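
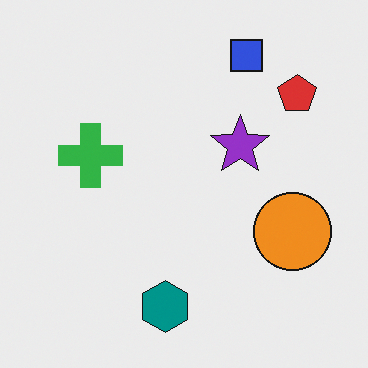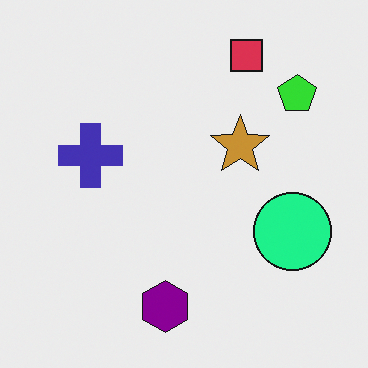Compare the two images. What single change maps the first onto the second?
It was hue-shifted by a moderate amount.

Every shape's color has rotated by the same amount around the hue wheel — a uniform hue shift.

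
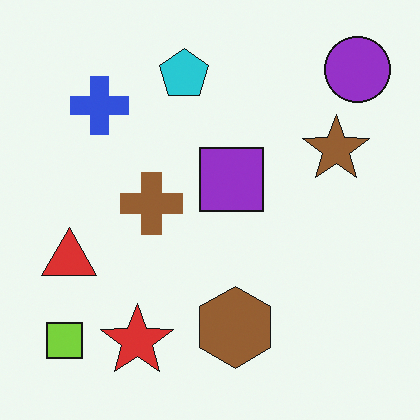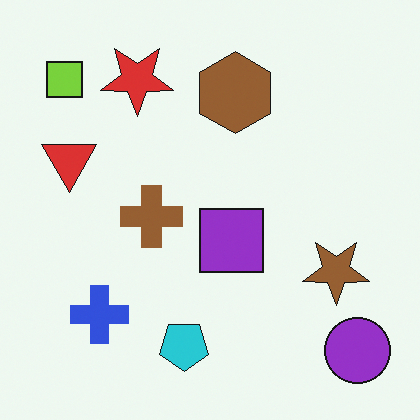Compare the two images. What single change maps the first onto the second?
The image was flipped vertically (top ↔ bottom).

The purple circle is in the top-right of the first image and the bottom-right of the second — shapes on opposite sides of the horizontal midline have swapped in a mirror flip.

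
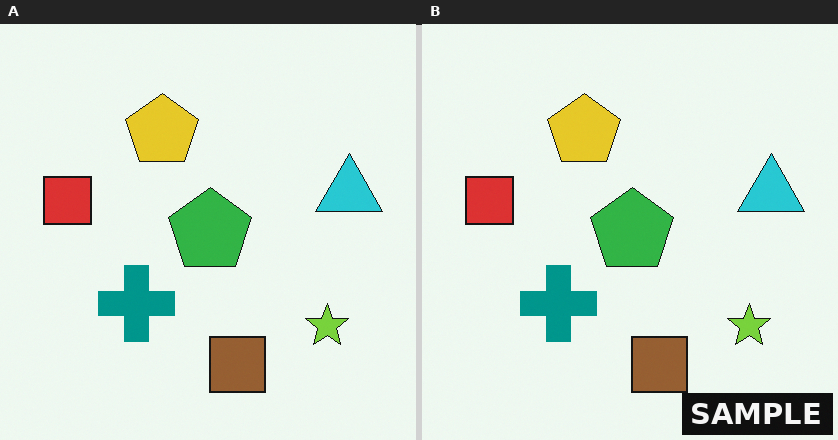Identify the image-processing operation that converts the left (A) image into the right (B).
The image was watermarked with the text "SAMPLE" in the lower-right corner.

A dark label reading "SAMPLE" appears in the lower-right corner.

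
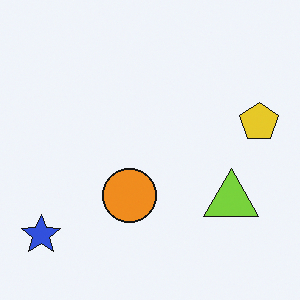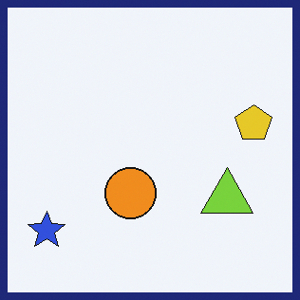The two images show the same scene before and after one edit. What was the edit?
The transformation is: framed with a navy border.

A solid navy frame runs around the edge of the second image, with the content slightly shrunk inside it.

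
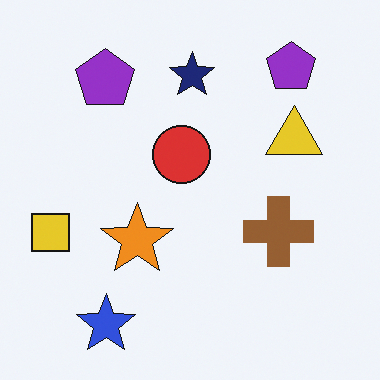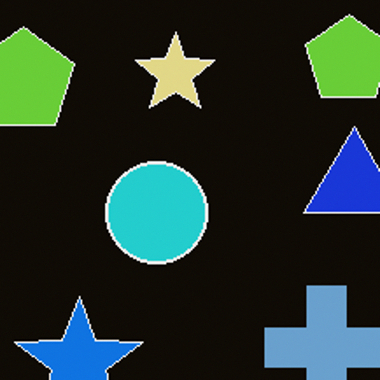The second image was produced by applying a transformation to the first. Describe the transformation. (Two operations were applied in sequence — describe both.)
The second image is the first color-inverted (negative), then cropped tightly and scaled back up.

The light background has become dark and every shape's color is its complement — a photographic negative. The visible shapes are larger and the field of view is narrower; shapes near the original edges may be partly or wholly outside the frame — a crop-and-rescale.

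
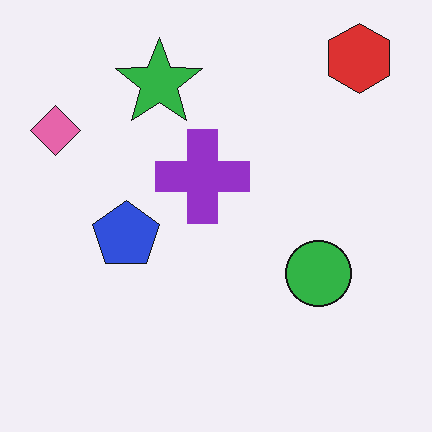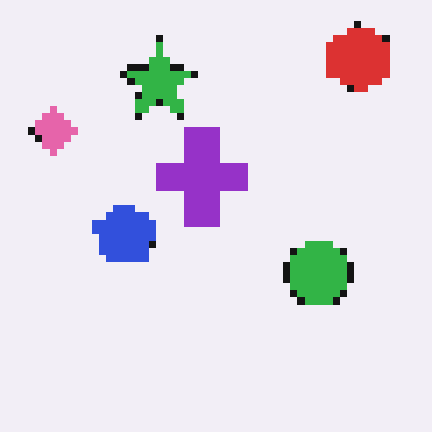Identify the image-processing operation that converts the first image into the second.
The second image is the first moderately pixelated.

Shapes are reduced to large square blocks; fine edges and outlines are lost — a downscale-then-upscale (mosaic) effect.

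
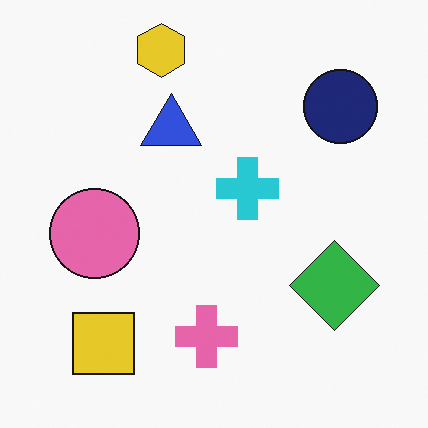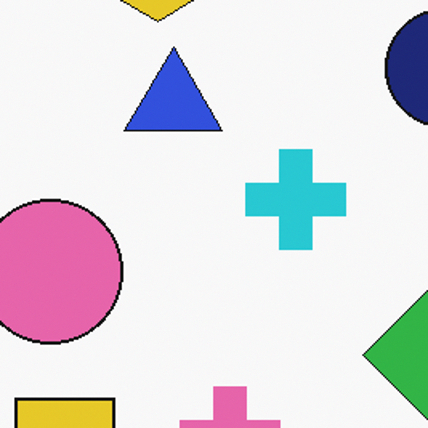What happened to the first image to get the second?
The image was cropped to a modestly smaller region and rescaled.

The visible shapes are larger and the field of view is narrower; shapes near the original edges may be partly or wholly outside the frame — a crop-and-rescale.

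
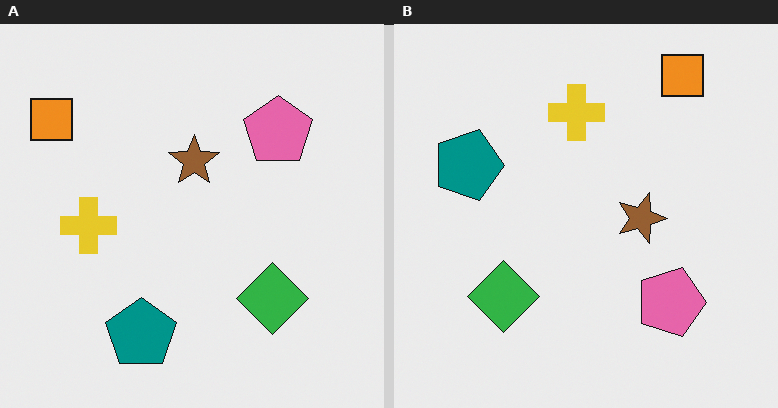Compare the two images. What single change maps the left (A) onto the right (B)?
Rotated 90° clockwise.

The orange square sits in the top-left of the left (A) image and the top-right of the right (B) — consistent with a whole-image 90° clockwise rotation.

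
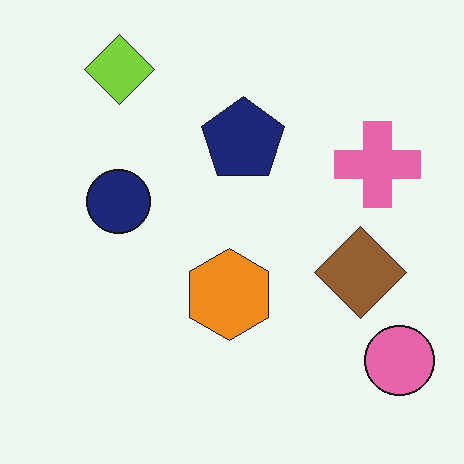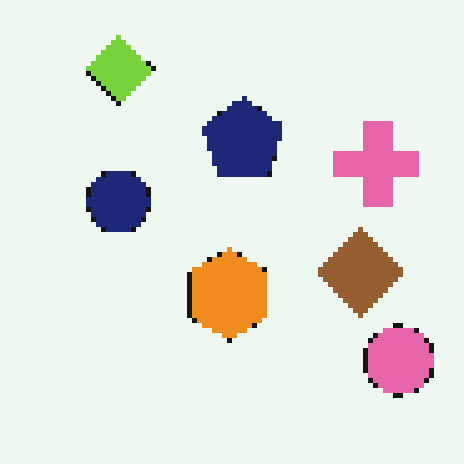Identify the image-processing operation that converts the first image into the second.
The second image is the first lightly pixelated (a mild mosaic effect).

Shapes are reduced to large square blocks; fine edges and outlines are lost — a downscale-then-upscale (mosaic) effect.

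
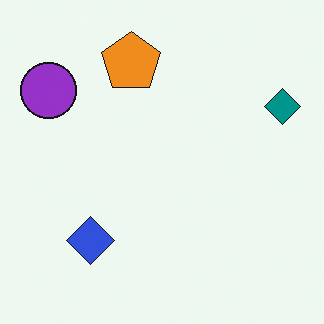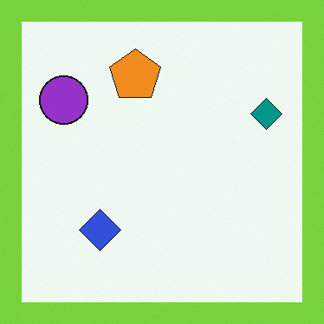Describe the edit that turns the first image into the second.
This is the original image framed with a lime border.

A solid lime frame runs around the edge of the second image, with the content slightly shrunk inside it.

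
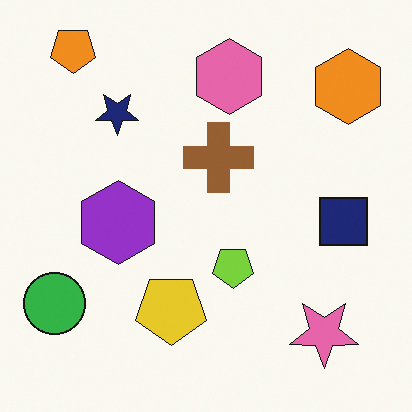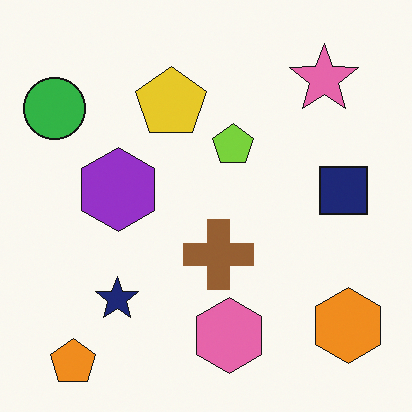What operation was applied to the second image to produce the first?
It was flipped vertically (top ↔ bottom).

The orange pentagon is in the bottom-left of the second image and the top-left of the first — shapes on opposite sides of the horizontal midline have swapped in a mirror flip.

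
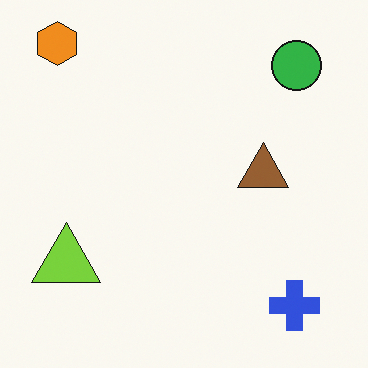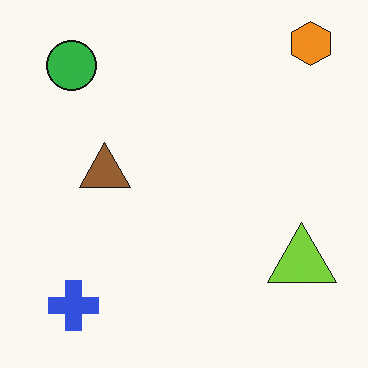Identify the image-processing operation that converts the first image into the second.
Flipped horizontally (left ↔ right).

The orange hexagon is in the top-left of the first image and the top-right of the second — shapes on opposite sides of the vertical midline have swapped in a mirror flip.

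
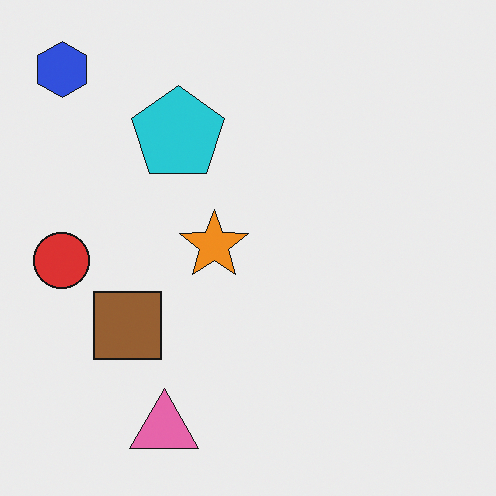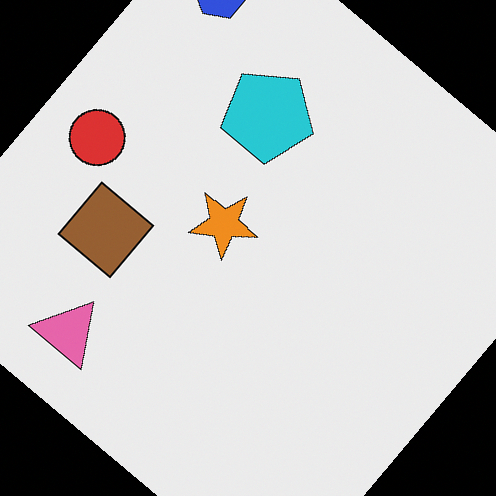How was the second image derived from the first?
The image was rotated clockwise by a large amount — several tens of degrees.

Every shape is tilted by the same angle and the image corners show triangular fill wedges — a whole-image rotation by a non-right angle.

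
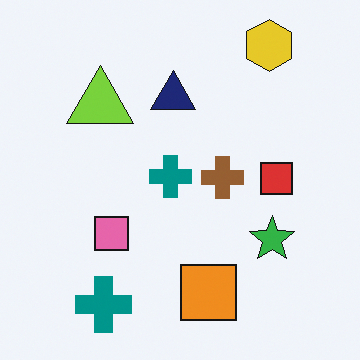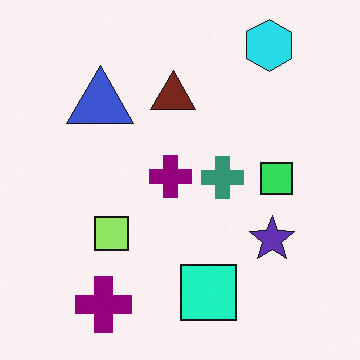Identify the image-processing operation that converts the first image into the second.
The image was hue-shifted through roughly a third of the color wheel.

Every shape's color has rotated by the same amount around the hue wheel — a uniform hue shift.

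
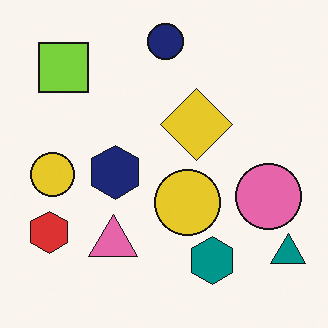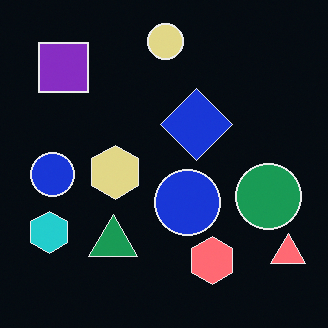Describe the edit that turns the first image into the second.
The transformation is: color-inverted (negative).

The light background has become dark and every shape's color is its complement — a photographic negative.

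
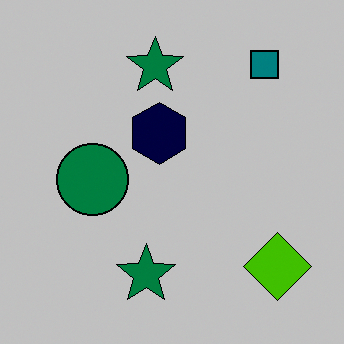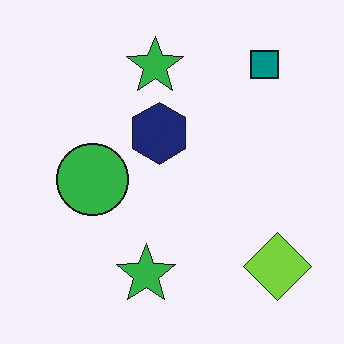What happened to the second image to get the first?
The image was heavily posterized to just a handful of flat colors.

Each flat color has snapped to a coarser quantized level — most visibly, the near-white background has dropped to a flat grey.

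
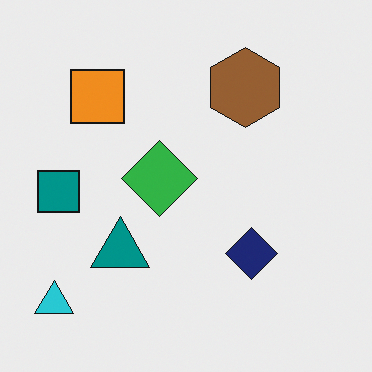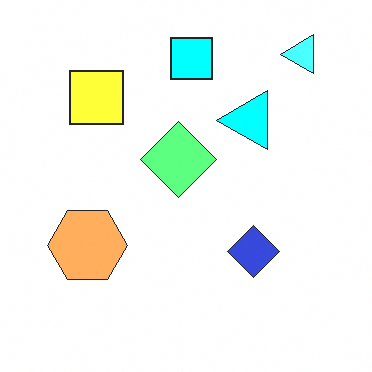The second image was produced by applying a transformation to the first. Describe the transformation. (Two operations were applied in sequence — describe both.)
Substantially brightened, then transposed (reflected across the top-left ↔ bottom-right diagonal).

Every pixel — background and shapes alike — is uniformly brightened. Shapes have swapped their row and column positions — what was in the top-right is now in the bottom-left — a diagonal reflection.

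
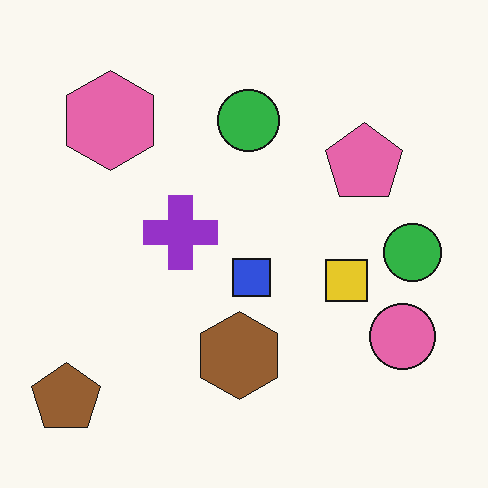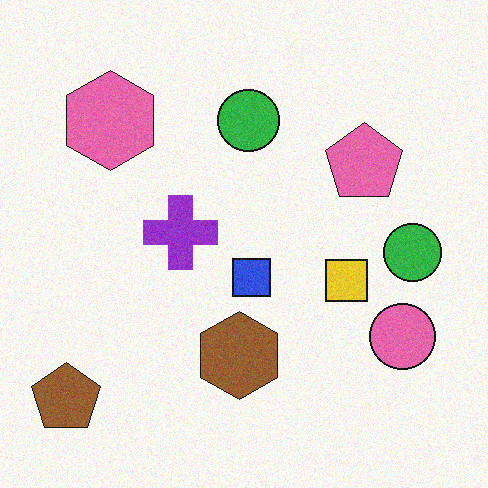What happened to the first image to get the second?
Degraded with light additive noise.

Random speckle covers the whole image, including the flat background.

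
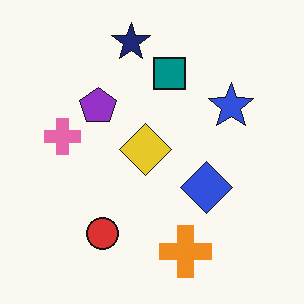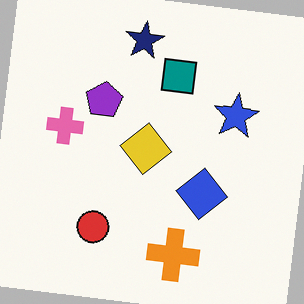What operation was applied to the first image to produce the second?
Rotated clockwise by a few degrees.

Every shape is tilted by the same angle and the image corners show triangular fill wedges — a whole-image rotation by a non-right angle.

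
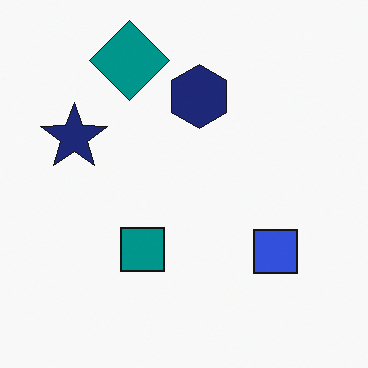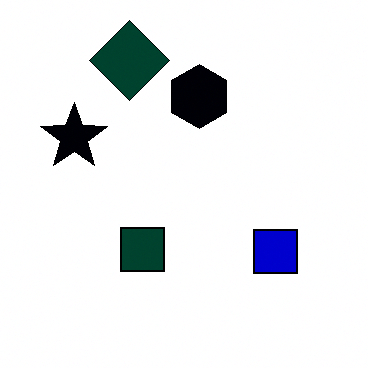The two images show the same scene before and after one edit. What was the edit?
The image was given much higher contrast.

Tones are pushed away from mid-grey across the whole image — a global contrast change.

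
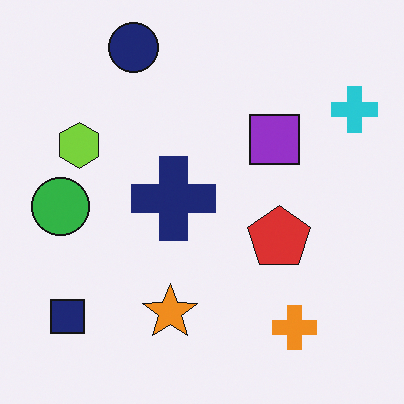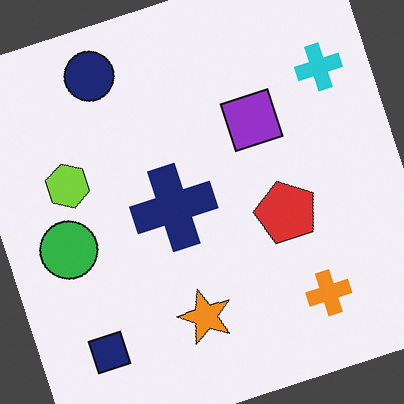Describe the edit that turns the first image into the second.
The image was rotated counter-clockwise by a moderate amount.

Every shape is tilted by the same angle and the image corners show triangular fill wedges — a whole-image rotation by a non-right angle.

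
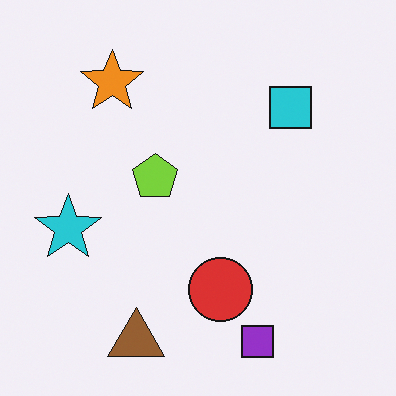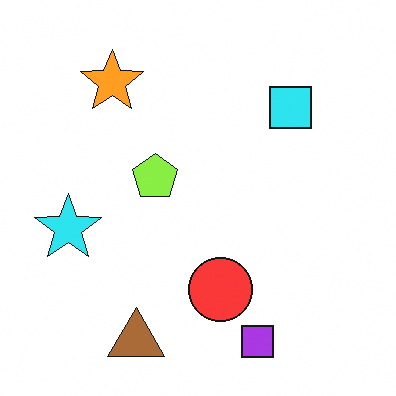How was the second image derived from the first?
Brightened a little.

Every pixel — background and shapes alike — is uniformly brightened.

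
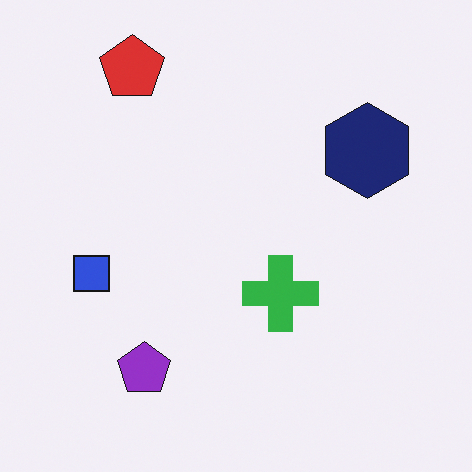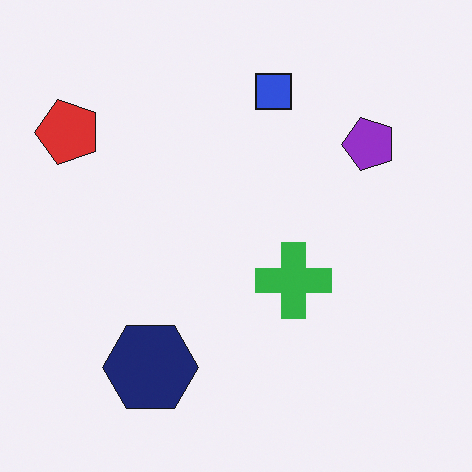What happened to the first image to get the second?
It was transposed (reflected across the top-left ↔ bottom-right diagonal).

Shapes have swapped their row and column positions — what was in the top-right is now in the bottom-left — a diagonal reflection.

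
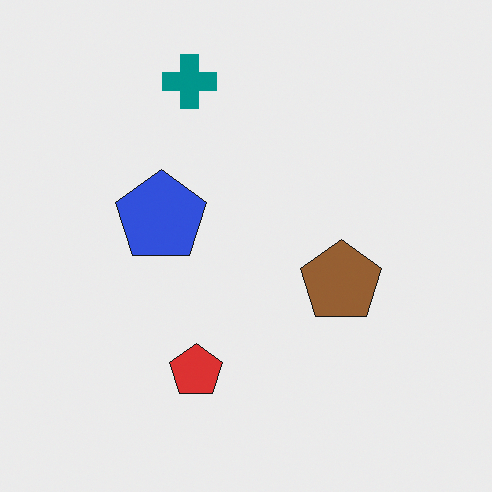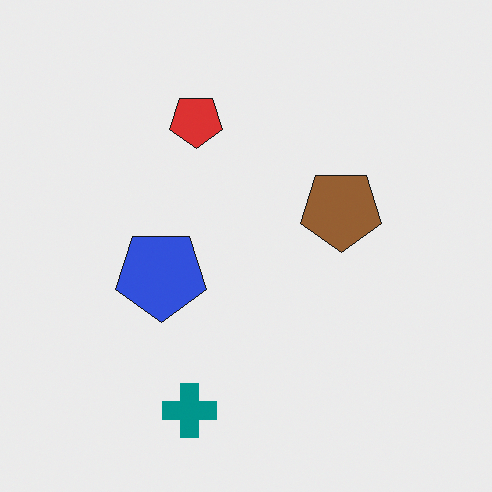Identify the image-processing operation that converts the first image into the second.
The image was flipped vertically (top ↔ bottom).

The teal cross is in the top of the first image and the bottom of the second — shapes on opposite sides of the horizontal midline have swapped in a mirror flip.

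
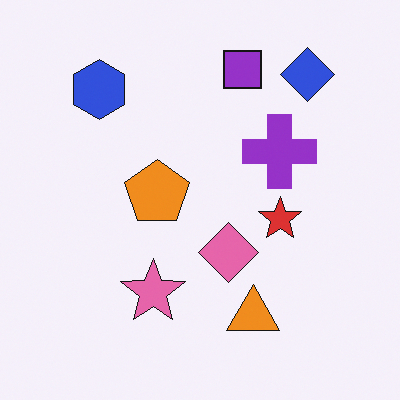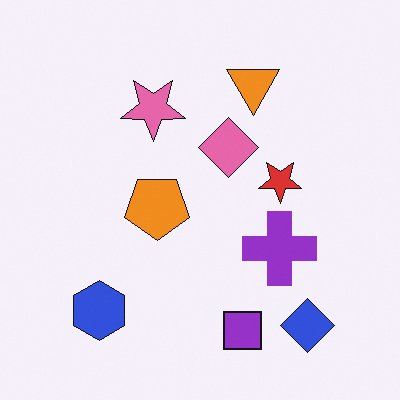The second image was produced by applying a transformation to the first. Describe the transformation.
The transformation is: flipped vertically (top ↔ bottom).

The purple square is in the top of the first image and the bottom of the second — shapes on opposite sides of the horizontal midline have swapped in a mirror flip.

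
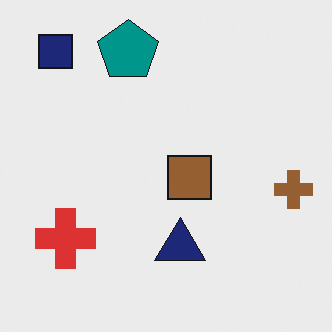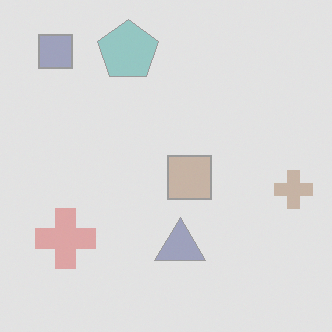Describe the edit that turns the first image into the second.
Washed out (contrast reduced).

Tones are pushed toward mid-grey across the whole image — a global contrast change.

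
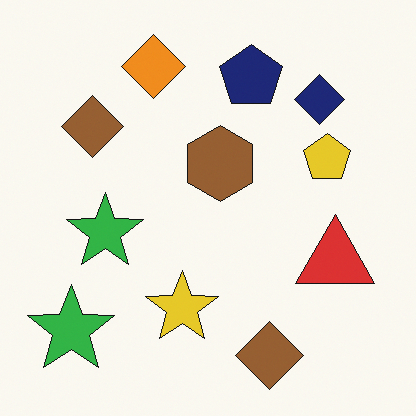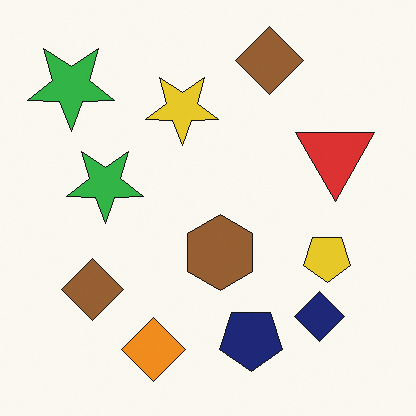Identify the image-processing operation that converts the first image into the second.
Flipped vertically (top ↔ bottom).

The orange diamond is in the top of the first image and the bottom of the second — shapes on opposite sides of the horizontal midline have swapped in a mirror flip.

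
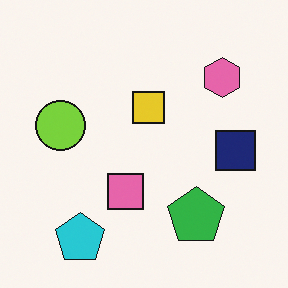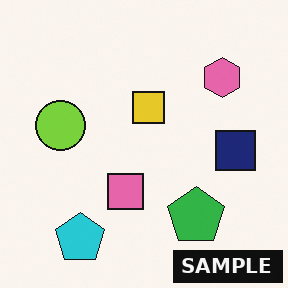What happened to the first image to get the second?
Watermarked with the text "SAMPLE" in the lower-right corner.

A dark label reading "SAMPLE" appears in the lower-right corner.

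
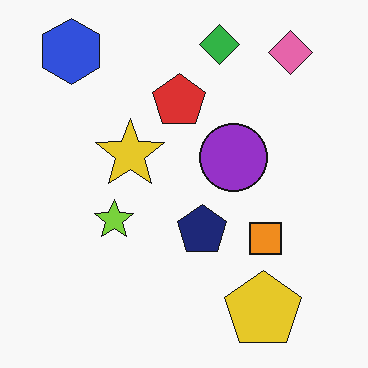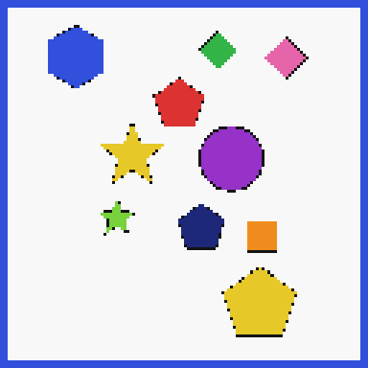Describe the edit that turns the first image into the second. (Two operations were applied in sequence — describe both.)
Mildly pixelated, then framed with a blue border.

Shapes are reduced to large square blocks; fine edges and outlines are lost — a downscale-then-upscale (mosaic) effect. A solid blue frame runs around the edge of the second image, with the content slightly shrunk inside it.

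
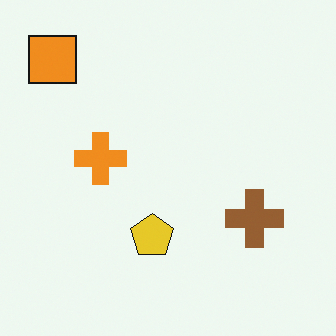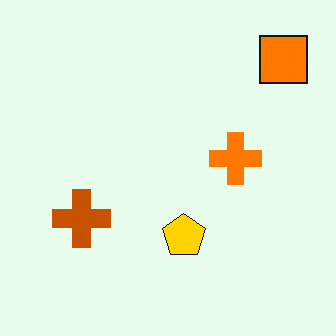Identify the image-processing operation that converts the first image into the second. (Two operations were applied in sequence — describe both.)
This is the original image made much more vivid (saturation change), then flipped horizontally (left ↔ right).

All colors are more vivid — a global saturation change. The orange square is in the top-left of the first image and the top-right of the second — shapes on opposite sides of the vertical midline have swapped in a mirror flip.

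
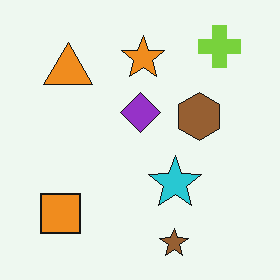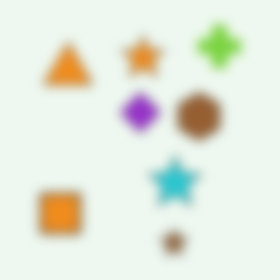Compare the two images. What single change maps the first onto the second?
This is the original image heavily blurred.

Shape edges and outlines are uniformly softened across the whole image.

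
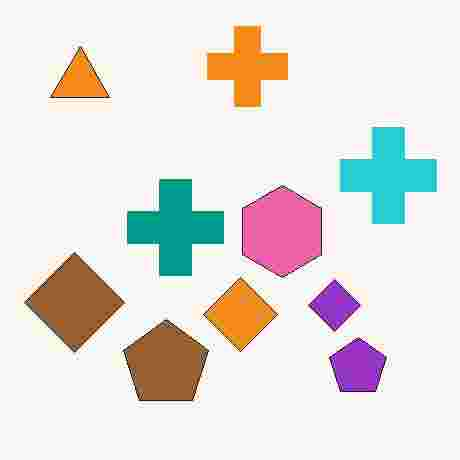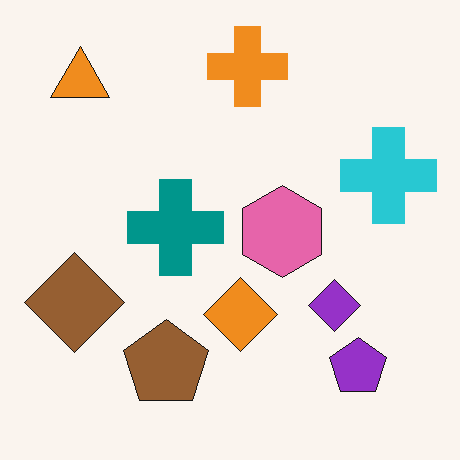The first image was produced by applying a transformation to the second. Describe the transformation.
This is the original image degraded with heavy JPEG compression.

Blocky 8×8 compression artifacts appear around shape edges and the flat background shows ringing — characteristic JPEG degradation.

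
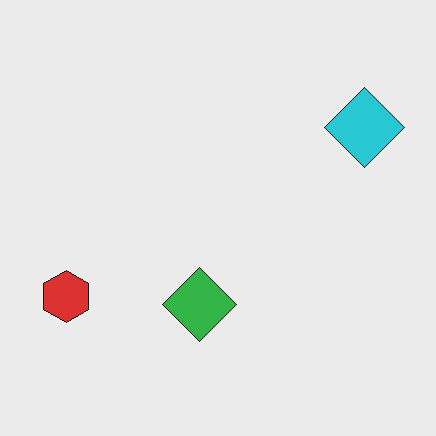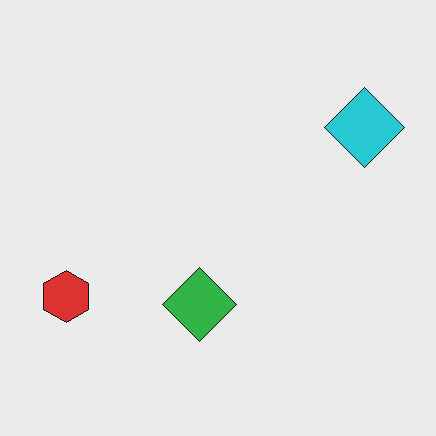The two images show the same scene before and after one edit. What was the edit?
JPEG-compressed with visible artifacts.

Blocky 8×8 compression artifacts appear around shape edges and the flat background shows ringing — characteristic JPEG degradation.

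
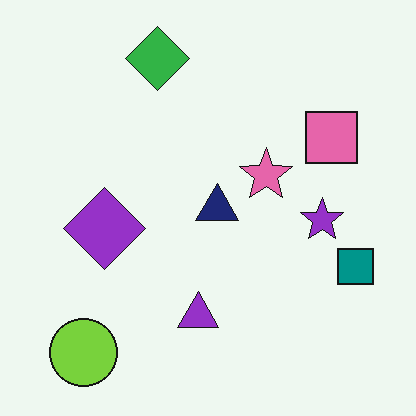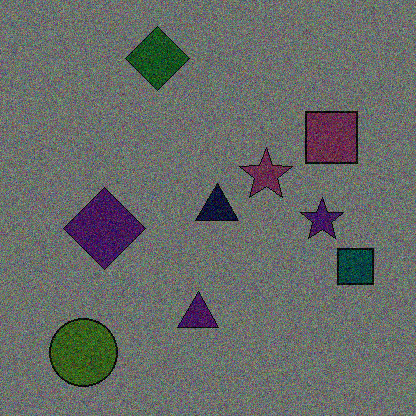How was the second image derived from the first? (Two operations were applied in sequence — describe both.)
Darkened a lot, then degraded with visible gaussian noise.

Every pixel — background and shapes alike — is uniformly darkened. Random speckle covers the whole image, including the flat background.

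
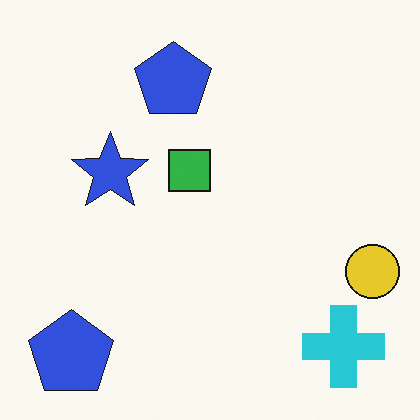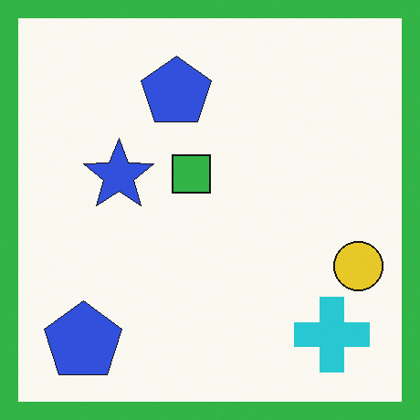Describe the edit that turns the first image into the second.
This is the original image framed with a green border.

A solid green frame runs around the edge of the second image, with the content slightly shrunk inside it.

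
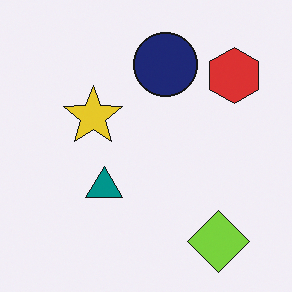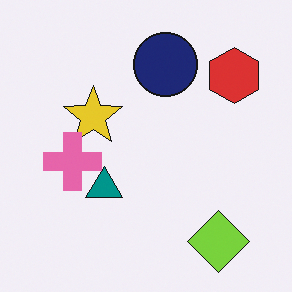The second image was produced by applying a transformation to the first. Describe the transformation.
It was overlaid with an additional pink cross.

A pink cross appears in the second image that is absent from the first.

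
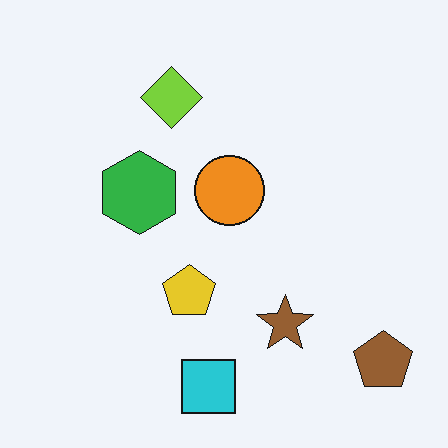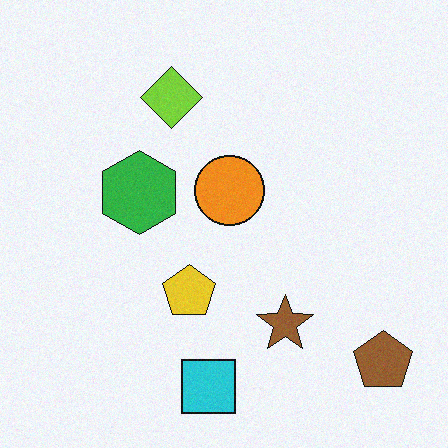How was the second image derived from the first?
Degraded with subtle gaussian noise.

Random speckle covers the whole image, including the flat background.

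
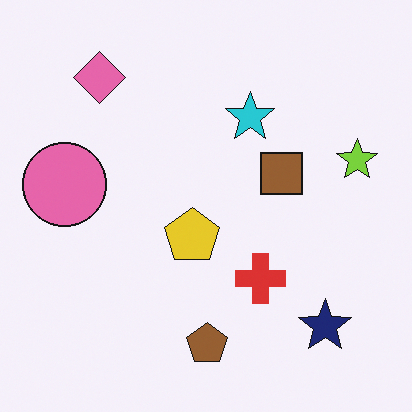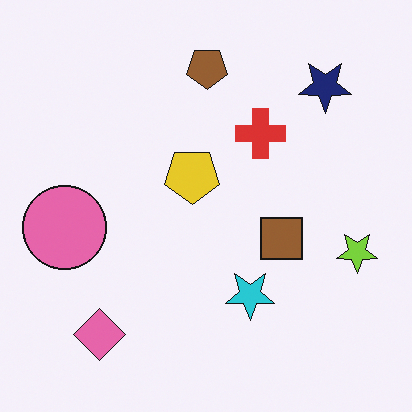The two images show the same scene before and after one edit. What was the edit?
Flipped vertically (top ↔ bottom).

The brown pentagon is in the bottom of the first image and the top of the second — shapes on opposite sides of the horizontal midline have swapped in a mirror flip.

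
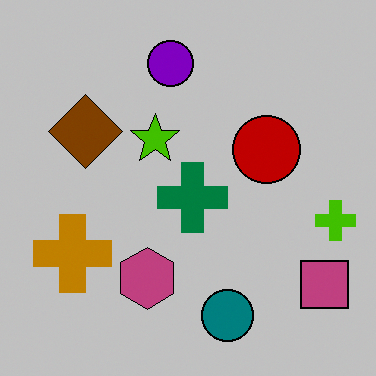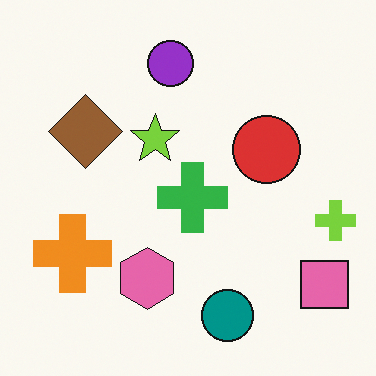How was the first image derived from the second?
It was heavily posterized to just a handful of flat colors.

Each flat color has snapped to a coarser quantized level — most visibly, the near-white background has dropped to a flat grey.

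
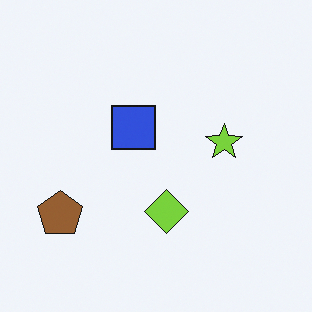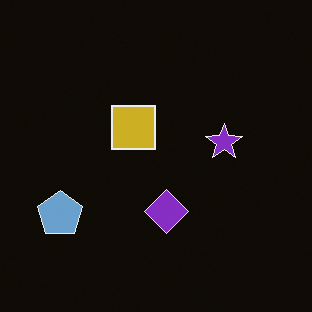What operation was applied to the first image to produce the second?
It was color-inverted (negative).

The light background has become dark and every shape's color is its complement — a photographic negative.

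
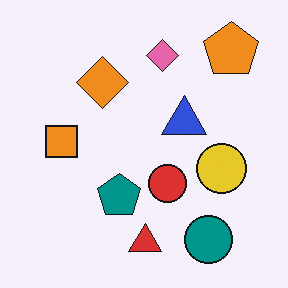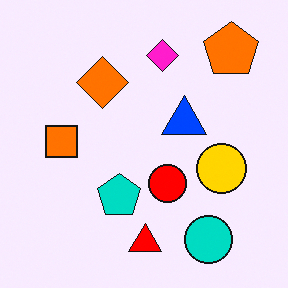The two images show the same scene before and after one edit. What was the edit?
This is the original image heavily oversaturated.

All colors are more vivid — a global saturation change.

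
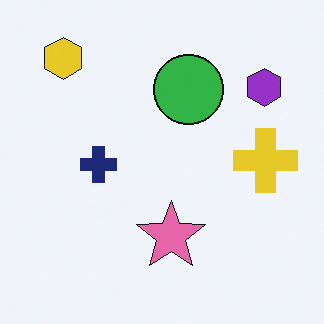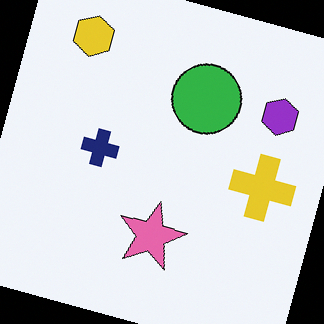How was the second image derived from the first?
It was rotated clockwise by a clearly visible amount.

Every shape is tilted by the same angle and the image corners show triangular fill wedges — a whole-image rotation by a non-right angle.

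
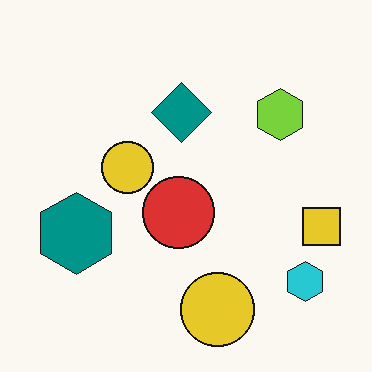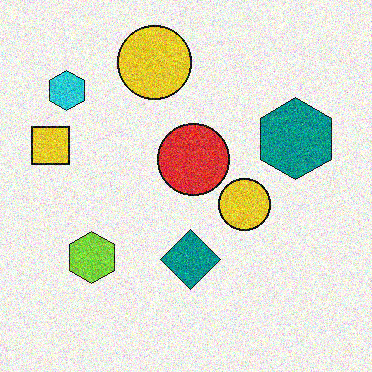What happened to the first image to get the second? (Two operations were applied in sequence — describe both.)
The image was rotated 180°, then degraded with strong gaussian noise.

The cyan hexagon sits in the bottom-right of the first image and the top-left of the second — consistent with a whole-image 180° rotation. Random speckle covers the whole image, including the flat background.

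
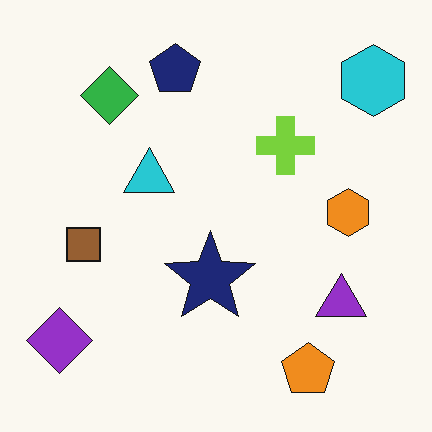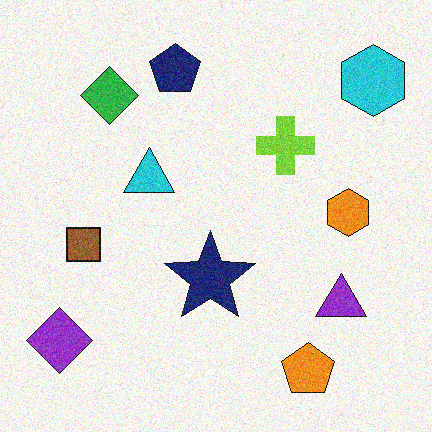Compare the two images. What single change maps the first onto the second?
This is the original image degraded with moderate additive noise.

Random speckle covers the whole image, including the flat background.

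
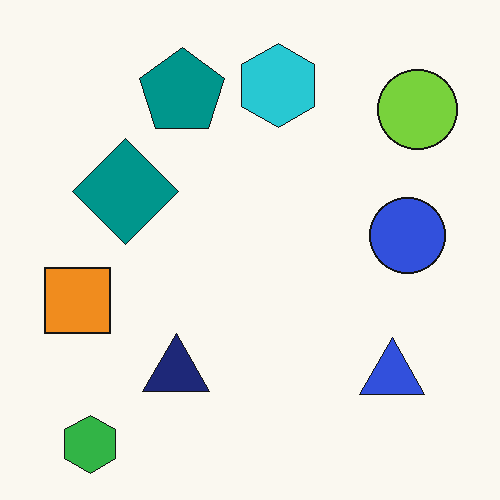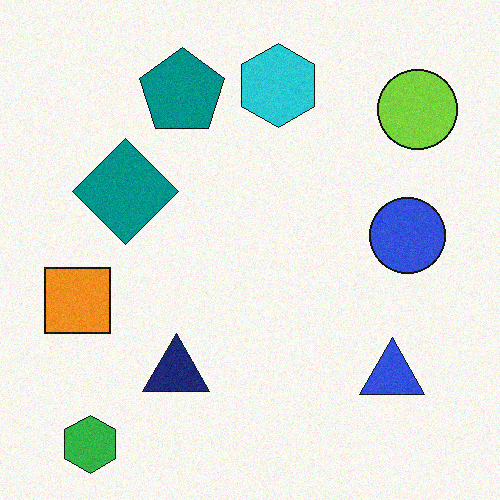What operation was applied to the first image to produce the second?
The image was degraded with a light layer of grain.

Random speckle covers the whole image, including the flat background.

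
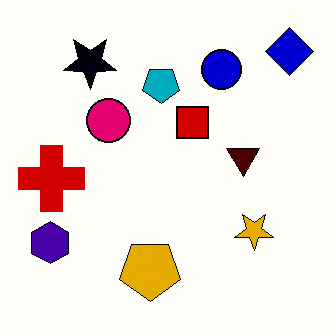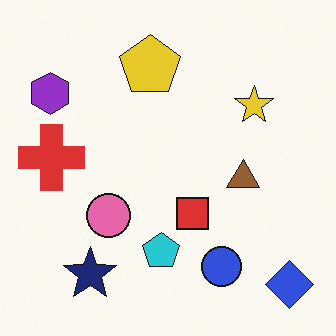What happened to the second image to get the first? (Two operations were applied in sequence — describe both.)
The transformation is: boosted in contrast, then flipped vertically (top ↔ bottom).

Tones are pushed away from mid-grey across the whole image — a global contrast change. The blue diamond is in the bottom-right of the second image and the top-right of the first — shapes on opposite sides of the horizontal midline have swapped in a mirror flip.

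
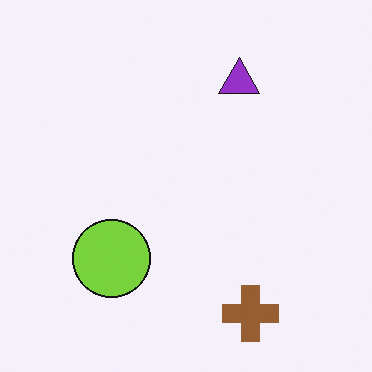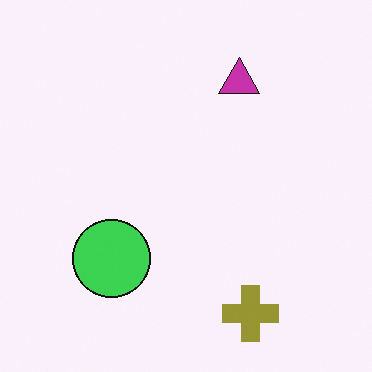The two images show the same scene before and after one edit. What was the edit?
The transformation is: hue-shifted by a small amount.

Every shape's color has rotated by the same amount around the hue wheel — a uniform hue shift.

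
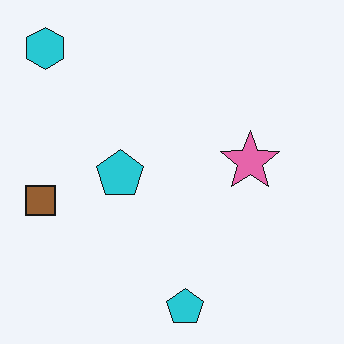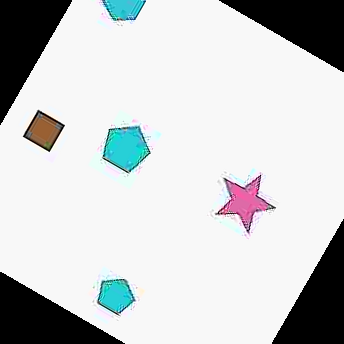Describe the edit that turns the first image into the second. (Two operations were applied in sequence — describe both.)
This is the original image degraded with heavy JPEG compression, then rotated clockwise by a large amount — several tens of degrees.

Blocky 8×8 compression artifacts appear around shape edges and the flat background shows ringing — characteristic JPEG degradation. Every shape is tilted by the same angle and the image corners show triangular fill wedges — a whole-image rotation by a non-right angle.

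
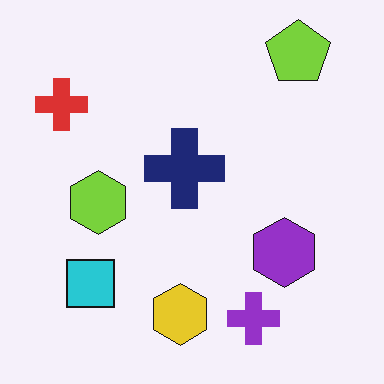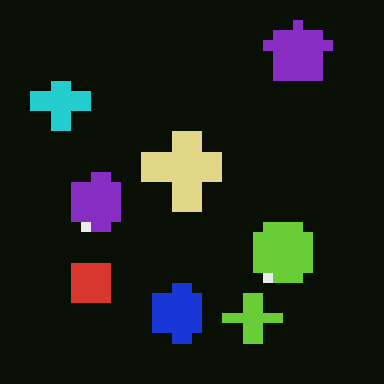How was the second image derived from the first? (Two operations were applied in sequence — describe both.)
Heavily pixelated into large blocks, then color-inverted (negative).

Shapes are reduced to large square blocks; fine edges and outlines are lost — a downscale-then-upscale (mosaic) effect. The light background has become dark and every shape's color is its complement — a photographic negative.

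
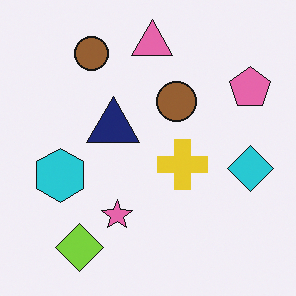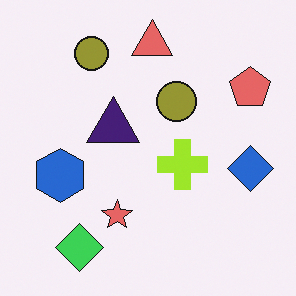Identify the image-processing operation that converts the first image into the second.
Hue-shifted by a small amount.

Every shape's color has rotated by the same amount around the hue wheel — a uniform hue shift.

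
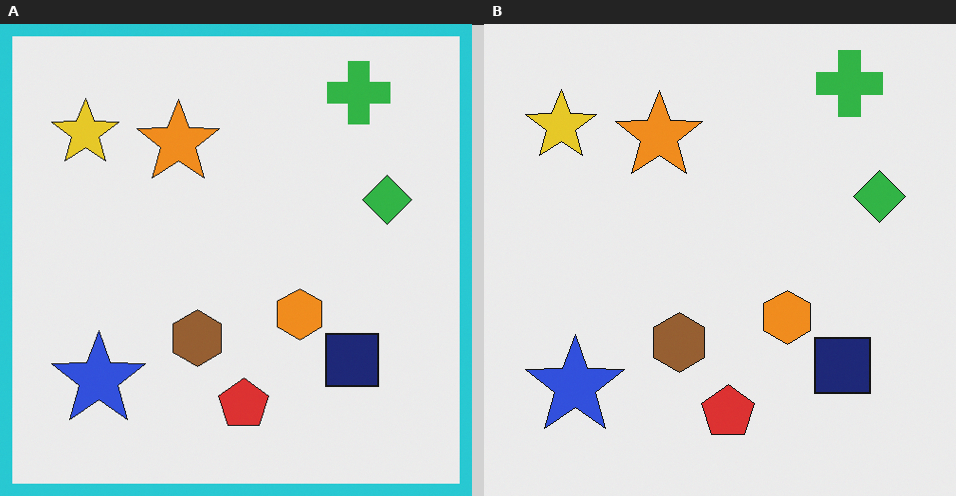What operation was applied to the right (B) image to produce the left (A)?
It was framed with a cyan border.

A solid cyan frame runs around the edge of the left (A) image, with the content slightly shrunk inside it.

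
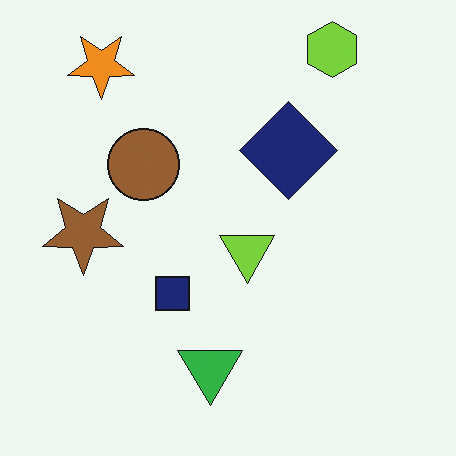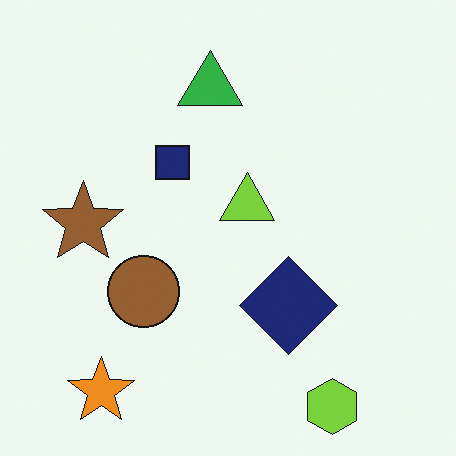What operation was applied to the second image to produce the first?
This is the original image flipped vertically (top ↔ bottom).

The lime hexagon is in the bottom-right of the second image and the top-right of the first — shapes on opposite sides of the horizontal midline have swapped in a mirror flip.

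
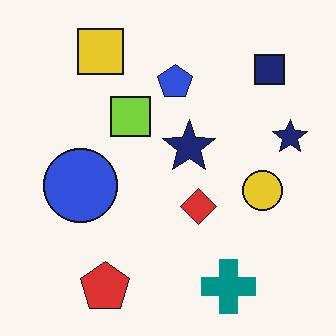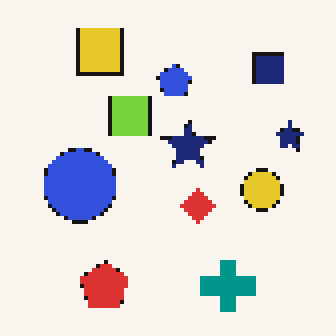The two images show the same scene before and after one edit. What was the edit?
Lightly pixelated (a mild mosaic effect).

Shapes are reduced to large square blocks; fine edges and outlines are lost — a downscale-then-upscale (mosaic) effect.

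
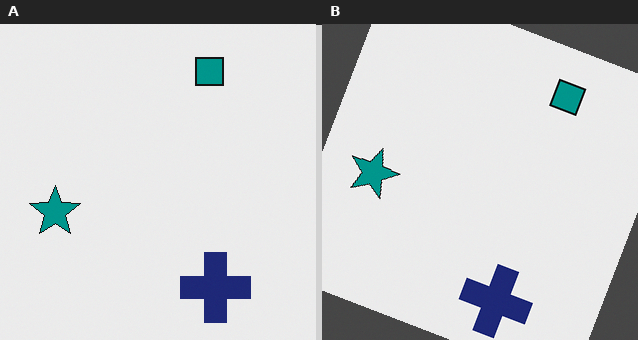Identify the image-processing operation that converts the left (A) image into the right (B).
The image was rotated clockwise by a moderate amount.

Every shape is tilted by the same angle and the image corners show triangular fill wedges — a whole-image rotation by a non-right angle.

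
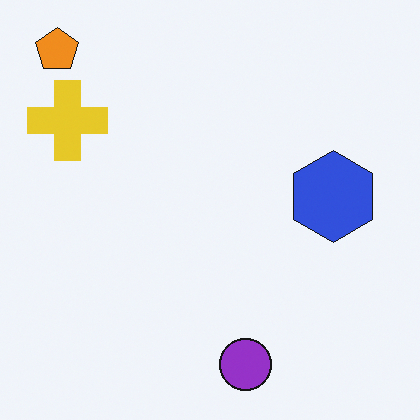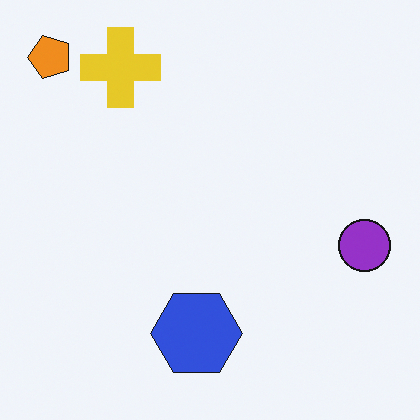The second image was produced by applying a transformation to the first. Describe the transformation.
It was transposed (reflected across the top-left ↔ bottom-right diagonal).

Shapes have swapped their row and column positions — what was in the top-right is now in the bottom-left — a diagonal reflection.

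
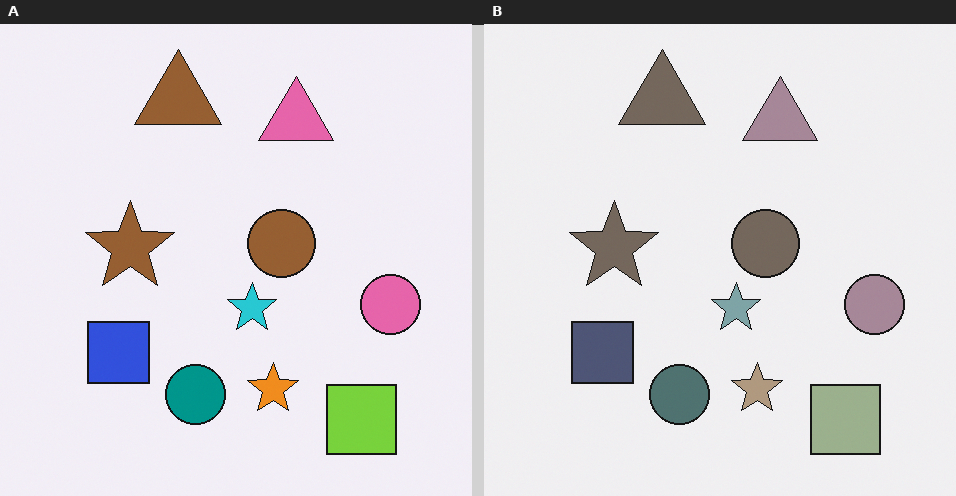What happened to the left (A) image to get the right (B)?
It was made much more muted (saturation change).

All colors are more muted and greyish — a global saturation change.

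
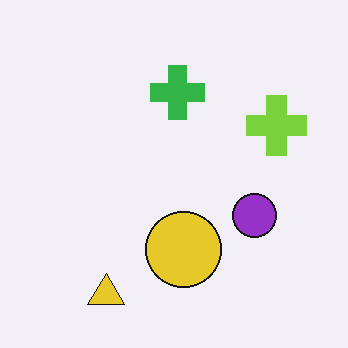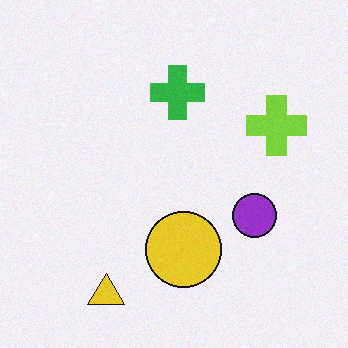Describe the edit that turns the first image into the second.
Degraded with a light layer of grain.

Random speckle covers the whole image, including the flat background.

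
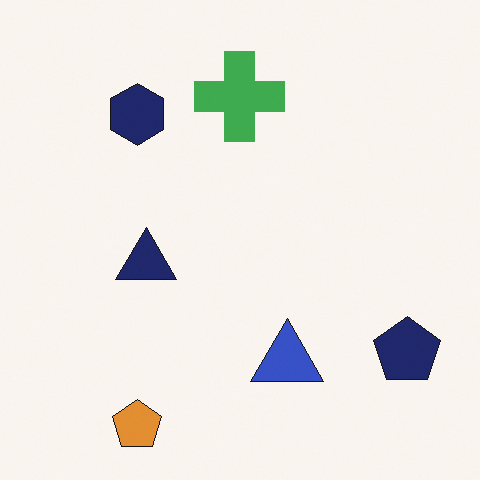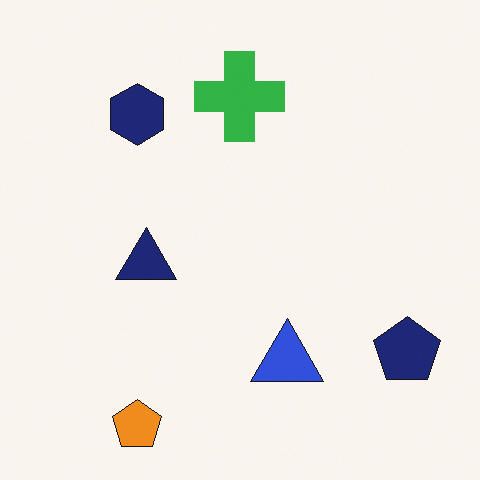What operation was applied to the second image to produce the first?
The transformation is: slightly desaturated.

All colors are more muted and greyish — a global saturation change.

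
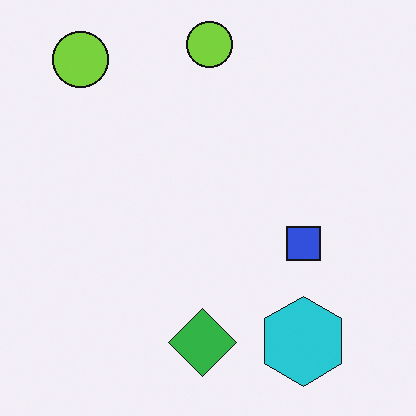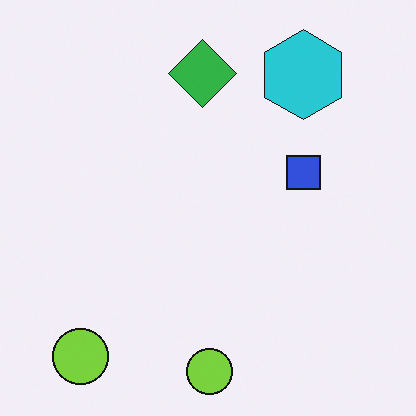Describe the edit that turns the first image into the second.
This is the original image flipped vertically (top ↔ bottom).

The green diamond is in the bottom of the first image and the top of the second — shapes on opposite sides of the horizontal midline have swapped in a mirror flip.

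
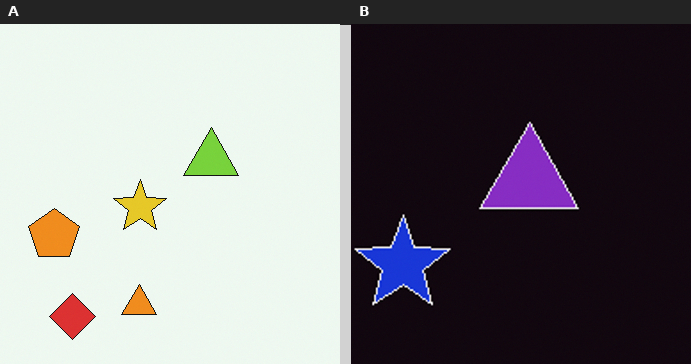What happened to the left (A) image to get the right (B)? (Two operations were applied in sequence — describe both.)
This is the original image color-inverted (negative), then cropped tightly and scaled back up.

The light background has become dark and every shape's color is its complement — a photographic negative. The visible shapes are larger and the field of view is narrower; shapes near the original edges may be partly or wholly outside the frame — a crop-and-rescale.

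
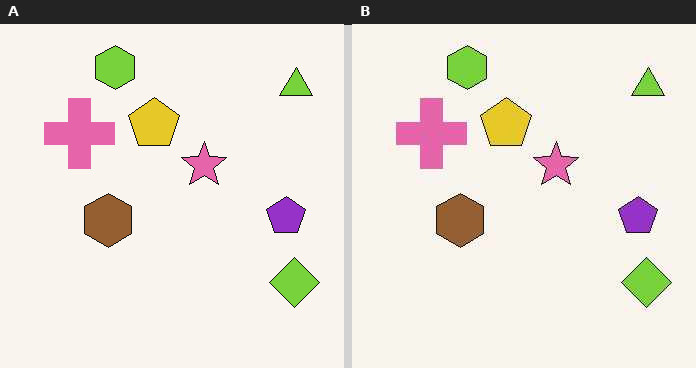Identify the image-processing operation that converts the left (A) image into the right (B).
This is the original image JPEG-compressed with visible artifacts.

Blocky 8×8 compression artifacts appear around shape edges and the flat background shows ringing — characteristic JPEG degradation.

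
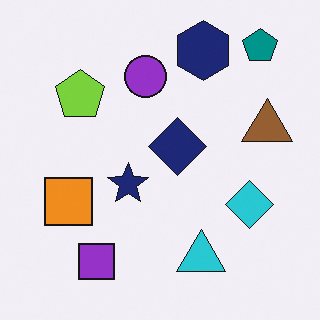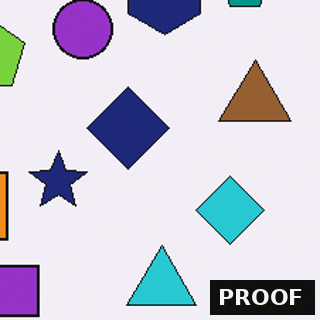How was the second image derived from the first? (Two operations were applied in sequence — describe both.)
Cropped slightly and scaled back up, then watermarked with the text "PROOF" in the lower-right corner.

The visible shapes are larger and the field of view is narrower; shapes near the original edges may be partly or wholly outside the frame — a crop-and-rescale. A dark label reading "PROOF" appears in the lower-right corner.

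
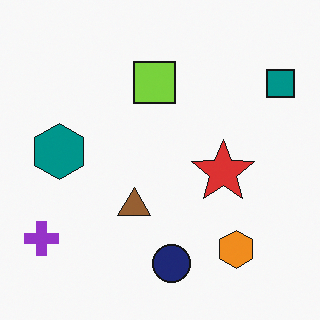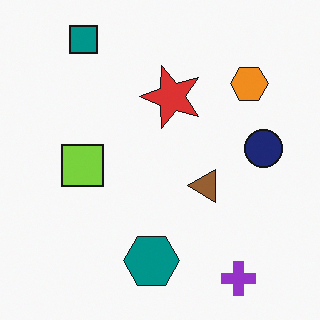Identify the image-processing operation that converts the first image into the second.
It was rotated 90° counter-clockwise.

The teal square sits in the top-right of the first image and the top-left of the second — consistent with a whole-image 90° counter-clockwise rotation.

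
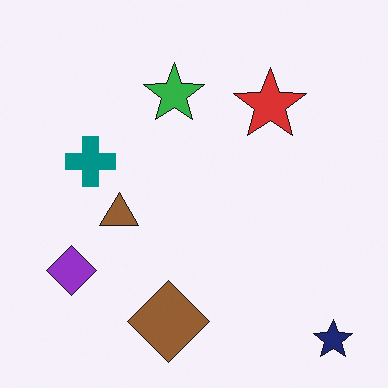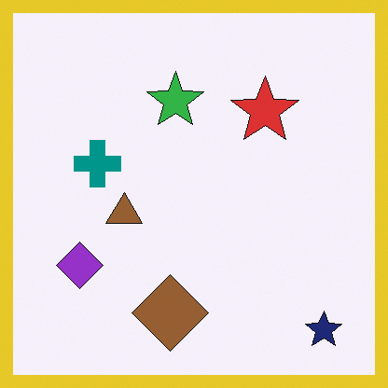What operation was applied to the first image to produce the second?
The transformation is: framed with a yellow border.

A solid yellow frame runs around the edge of the second image, with the content slightly shrunk inside it.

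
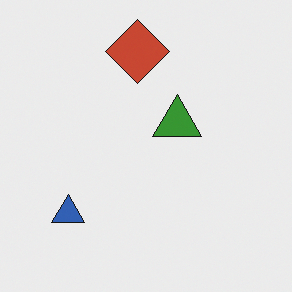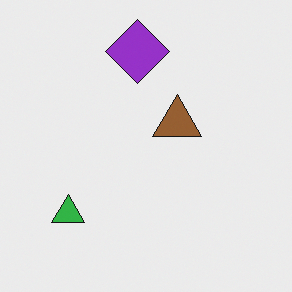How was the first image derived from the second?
The image was hue-shifted noticeably.

Every shape's color has rotated by the same amount around the hue wheel — a uniform hue shift.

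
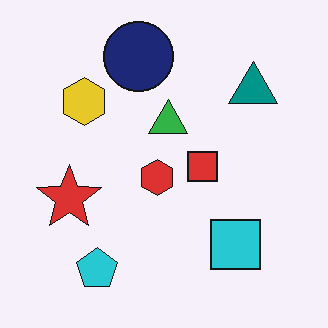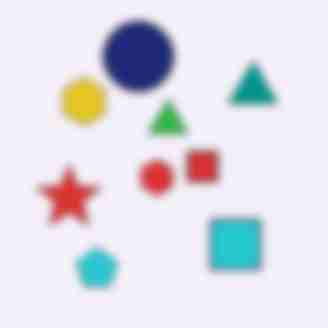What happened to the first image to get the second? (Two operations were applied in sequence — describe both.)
It was noticeably gaussian-blurred, then heavily JPEG-compressed with obvious blocking artifacts.

Shape edges and outlines are uniformly softened across the whole image. Blocky 8×8 compression artifacts appear around shape edges and the flat background shows ringing — characteristic JPEG degradation.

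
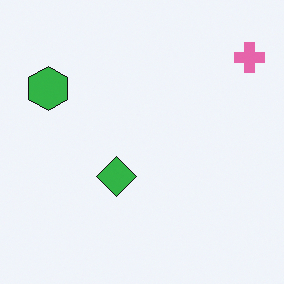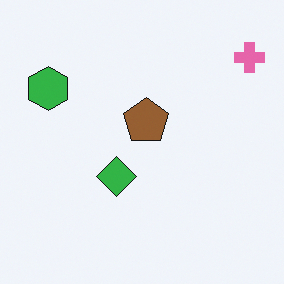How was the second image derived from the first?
The transformation is: overlaid with an additional brown pentagon.

A brown pentagon appears in the second image that is absent from the first.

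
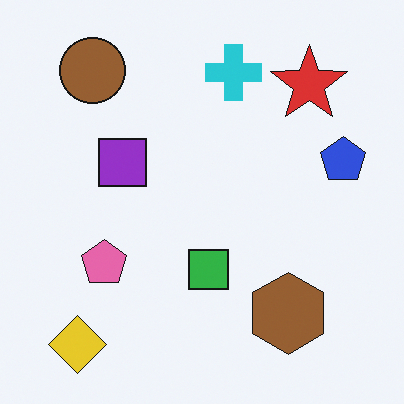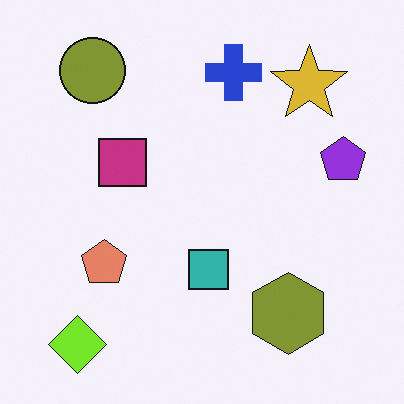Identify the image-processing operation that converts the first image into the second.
This is the original image hue-shifted by a small amount.

Every shape's color has rotated by the same amount around the hue wheel — a uniform hue shift.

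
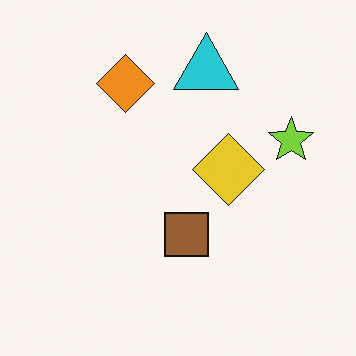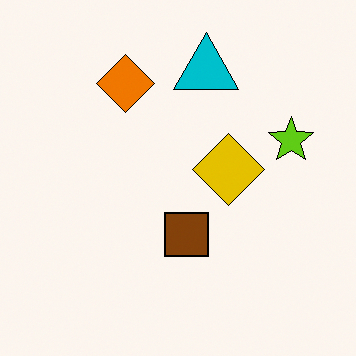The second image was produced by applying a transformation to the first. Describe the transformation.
The second image is the first given slightly increased contrast.

Tones are pushed away from mid-grey across the whole image — a global contrast change.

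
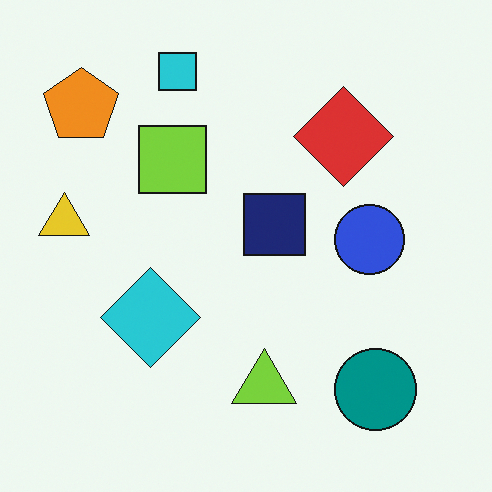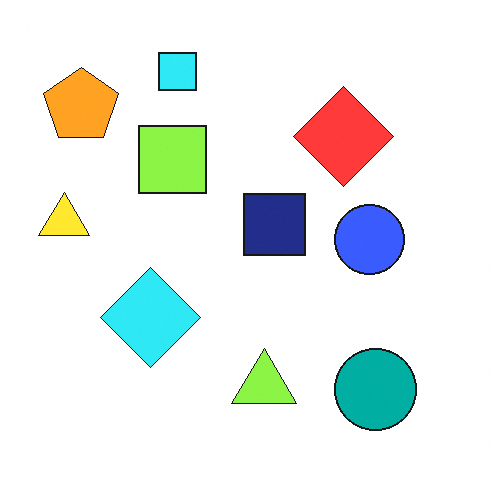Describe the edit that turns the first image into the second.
Slightly brightened.

Every pixel — background and shapes alike — is uniformly brightened.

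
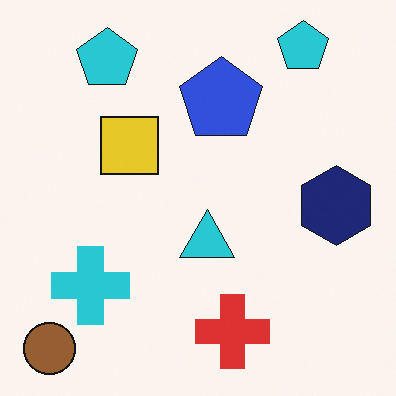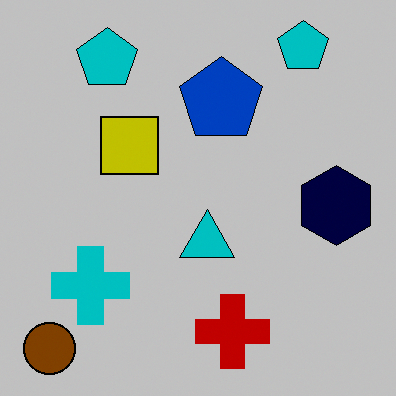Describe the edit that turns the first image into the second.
The second image is the first aggressively posterized.

Each flat color has snapped to a coarser quantized level — most visibly, the near-white background has dropped to a flat grey.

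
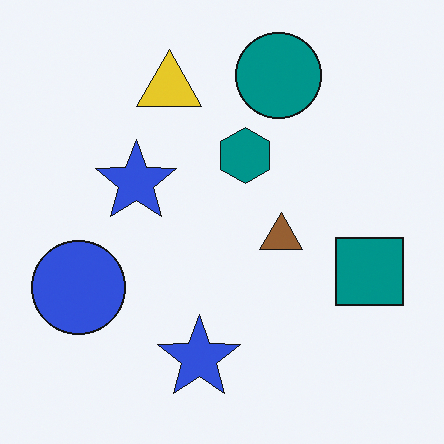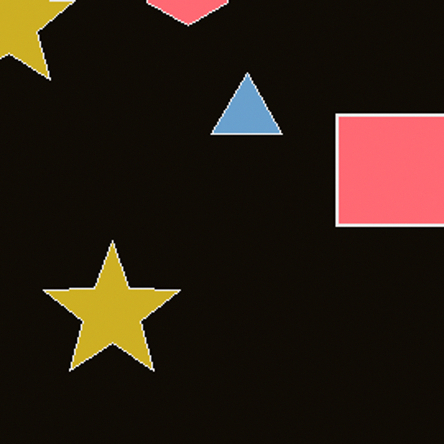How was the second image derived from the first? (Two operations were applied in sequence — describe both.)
It was cropped to a noticeably smaller region and rescaled, then color-inverted (negative).

The visible shapes are larger and the field of view is narrower; shapes near the original edges may be partly or wholly outside the frame — a crop-and-rescale. The light background has become dark and every shape's color is its complement — a photographic negative.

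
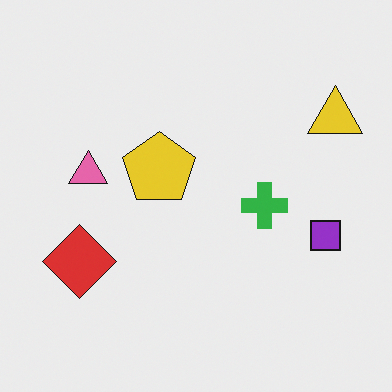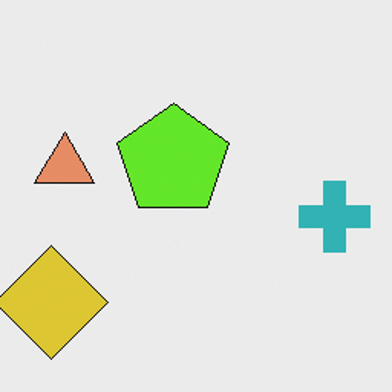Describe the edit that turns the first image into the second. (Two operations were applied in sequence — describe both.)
The second image is the first hue-shifted by a small amount, then cropped slightly and scaled back up.

Every shape's color has rotated by the same amount around the hue wheel — a uniform hue shift. The visible shapes are larger and the field of view is narrower; shapes near the original edges may be partly or wholly outside the frame — a crop-and-rescale.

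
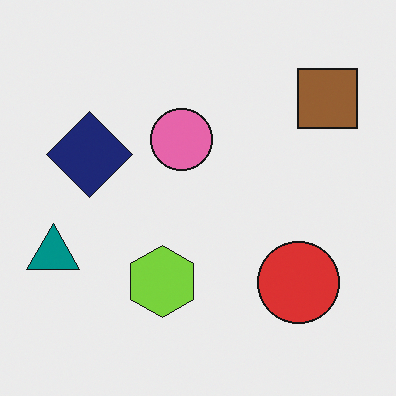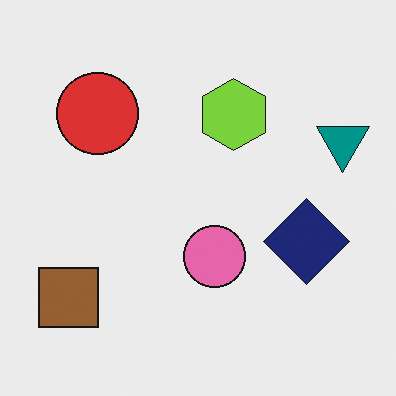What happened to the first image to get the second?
The transformation is: rotated 180°.

The brown square sits in the top-right of the first image and the bottom-left of the second — consistent with a whole-image 180° rotation.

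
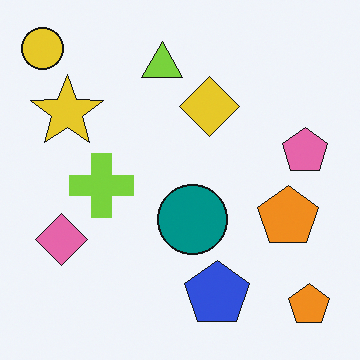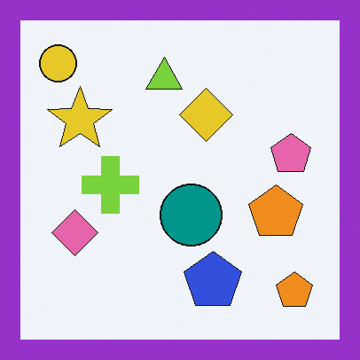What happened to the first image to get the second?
The transformation is: framed with a purple border.

A solid purple frame runs around the edge of the second image, with the content slightly shrunk inside it.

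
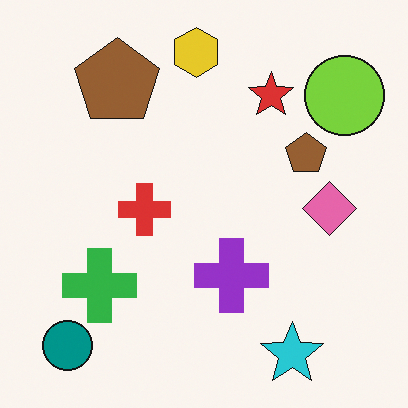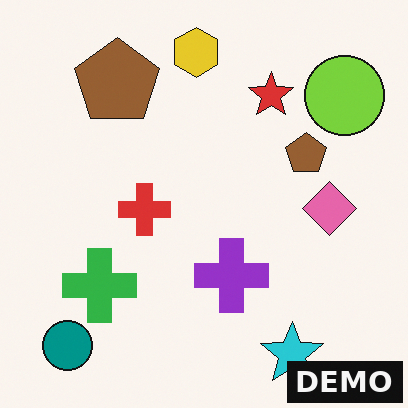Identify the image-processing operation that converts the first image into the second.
The second image is the first watermarked with the text "DEMO" in the lower-right corner.

A dark label reading "DEMO" appears in the lower-right corner.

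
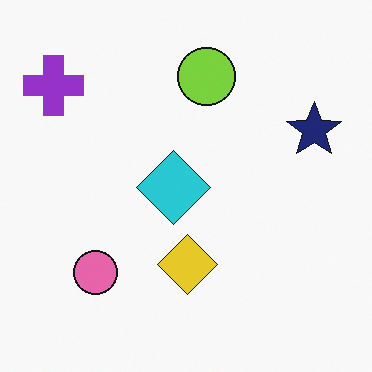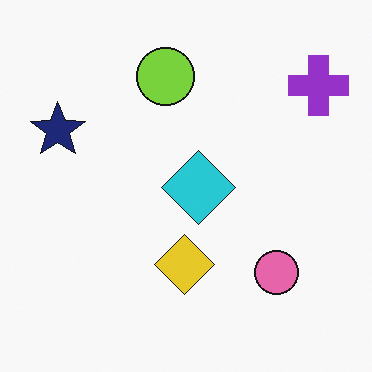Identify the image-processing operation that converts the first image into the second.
The second image is the first flipped horizontally (left ↔ right).

The purple cross is in the top-left of the first image and the top-right of the second — shapes on opposite sides of the vertical midline have swapped in a mirror flip.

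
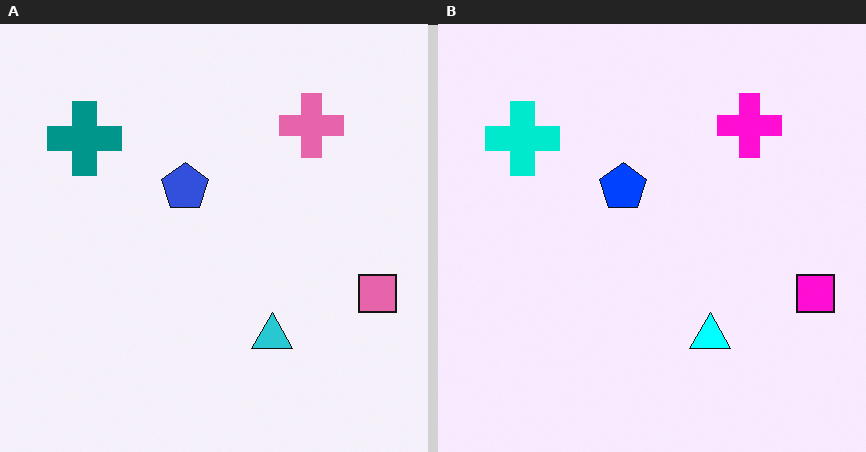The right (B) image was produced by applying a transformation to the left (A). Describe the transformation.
The transformation is: heavily oversaturated.

All colors are more vivid — a global saturation change.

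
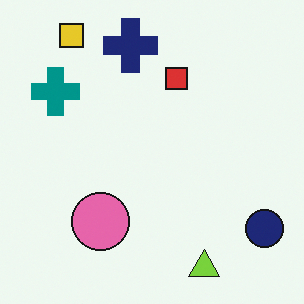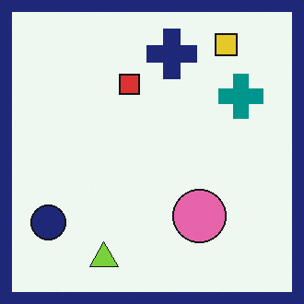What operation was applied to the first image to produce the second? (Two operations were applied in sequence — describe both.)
The second image is the first flipped horizontally (left ↔ right), then framed with a navy border.

The navy circle is in the bottom-right of the first image and the bottom-left of the second — shapes on opposite sides of the vertical midline have swapped in a mirror flip. A solid navy frame runs around the edge of the second image, with the content slightly shrunk inside it.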